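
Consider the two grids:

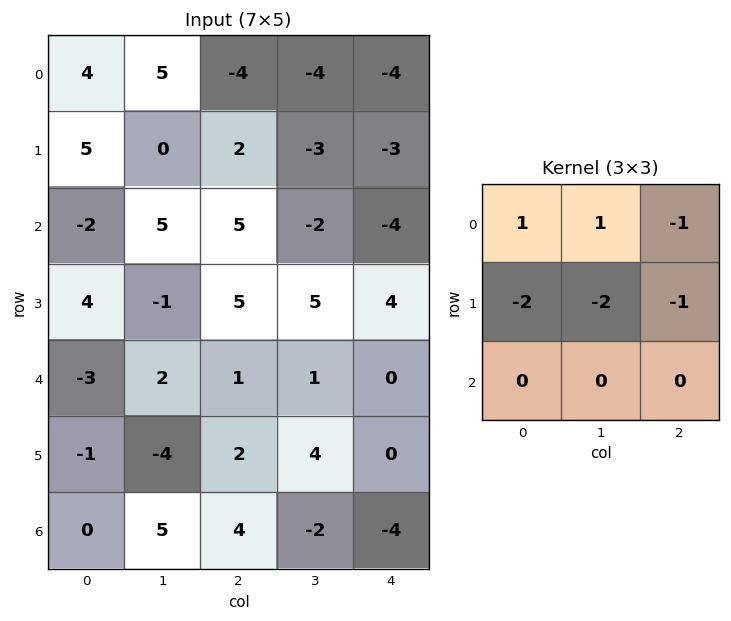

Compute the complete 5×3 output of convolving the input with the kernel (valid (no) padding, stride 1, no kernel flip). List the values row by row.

Output[0,0]: The receptive field on the input at this output position is [4 5 -4 / 5 0 2 / -2 5 5]. Elementwise product with the kernel and sum: 4·1 + 5·1 + -4·-1 + 5·-2 + 0·-2 + 2·-1.
Output[0,1]: The receptive field on the input at this output position is [5 -4 -4 / 0 2 -3 / 5 5 -2]. Elementwise product with the kernel and sum: 5·1 + -4·1 + -4·-1 + 0·-2 + 2·-2 + -3·-1.

1 4 1
-8 -13 0
-13 -1 -17
-1 -8 2
6 2 -10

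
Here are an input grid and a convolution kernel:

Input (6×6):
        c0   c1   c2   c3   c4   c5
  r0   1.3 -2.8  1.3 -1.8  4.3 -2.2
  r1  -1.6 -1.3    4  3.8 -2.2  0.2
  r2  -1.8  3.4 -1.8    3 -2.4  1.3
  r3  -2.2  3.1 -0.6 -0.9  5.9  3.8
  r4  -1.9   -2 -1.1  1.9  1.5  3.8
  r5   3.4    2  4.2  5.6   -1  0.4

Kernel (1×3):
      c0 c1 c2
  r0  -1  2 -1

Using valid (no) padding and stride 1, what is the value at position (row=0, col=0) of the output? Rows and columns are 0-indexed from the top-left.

The receptive field on the input at this output position is [1.3 -2.8 1.3]. Elementwise product with the kernel and sum: 1.3·-1 + -2.8·2 + 1.3·-1.

-8.2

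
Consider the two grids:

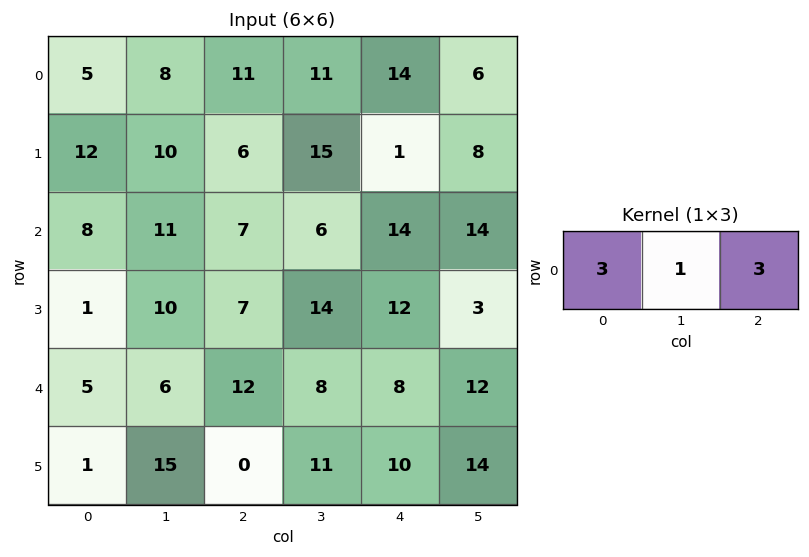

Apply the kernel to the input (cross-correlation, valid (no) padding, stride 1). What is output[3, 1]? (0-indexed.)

79

The receptive field on the input at this output position is [10 7 14]. Elementwise product with the kernel and sum: 10·3 + 7·1 + 14·3.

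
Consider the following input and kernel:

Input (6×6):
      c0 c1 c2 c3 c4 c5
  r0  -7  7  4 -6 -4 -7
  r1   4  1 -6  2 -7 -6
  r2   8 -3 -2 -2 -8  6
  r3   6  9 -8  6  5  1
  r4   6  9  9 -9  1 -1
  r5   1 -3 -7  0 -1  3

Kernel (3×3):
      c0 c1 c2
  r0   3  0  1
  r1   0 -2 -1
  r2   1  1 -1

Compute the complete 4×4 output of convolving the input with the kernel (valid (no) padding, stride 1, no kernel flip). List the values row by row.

Output[0,0]: The receptive field on the input at this output position is [-7 7 4 / 4 1 -6 / 8 -3 -2]. Elementwise product with the kernel and sum: -7·3 + 4·1 + 1·-2 + -6·-1 + 8·1 + -3·1 + -2·-1.

-6 22 15 -21
37 6 -20 20
18 26 -32 -18
-12 14 -8 14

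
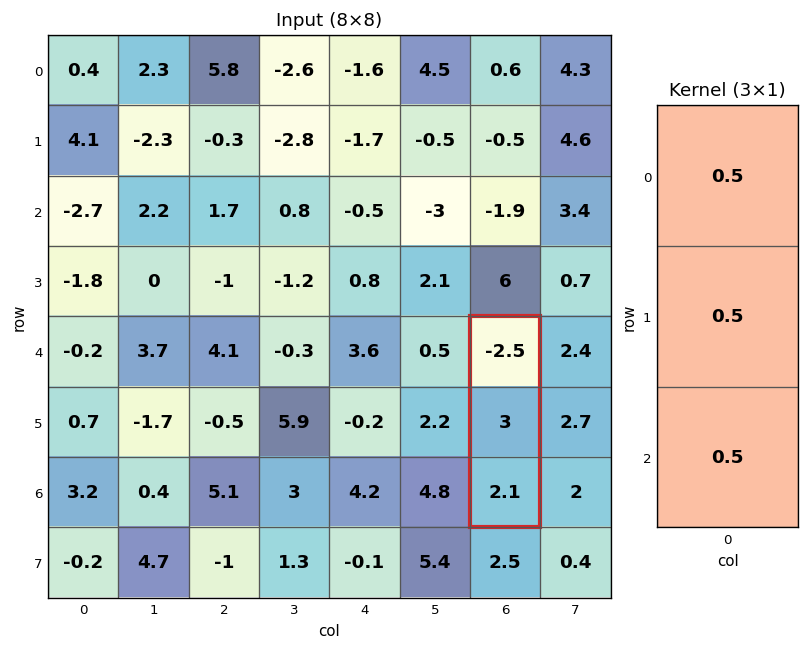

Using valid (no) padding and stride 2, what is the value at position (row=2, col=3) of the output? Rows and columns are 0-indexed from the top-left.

1.3

The receptive field on the input at this output position is [-2.5 / 3 / 2.1]. Elementwise product with the kernel and sum: -2.5·0.5 + 3·0.5 + 2.1·0.5.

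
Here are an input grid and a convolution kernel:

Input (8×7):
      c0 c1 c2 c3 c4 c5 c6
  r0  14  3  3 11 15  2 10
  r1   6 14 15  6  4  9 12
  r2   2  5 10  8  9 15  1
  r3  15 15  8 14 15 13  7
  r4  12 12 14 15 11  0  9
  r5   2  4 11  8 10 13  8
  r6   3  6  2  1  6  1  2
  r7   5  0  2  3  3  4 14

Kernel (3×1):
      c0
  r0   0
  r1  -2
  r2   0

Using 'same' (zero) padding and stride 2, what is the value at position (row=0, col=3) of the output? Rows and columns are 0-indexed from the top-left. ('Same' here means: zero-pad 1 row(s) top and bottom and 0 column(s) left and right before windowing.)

-20

The receptive field on the zero-padded input at this output position is [0 / 10 / 12]. Elementwise product with the kernel and sum: 10·-2.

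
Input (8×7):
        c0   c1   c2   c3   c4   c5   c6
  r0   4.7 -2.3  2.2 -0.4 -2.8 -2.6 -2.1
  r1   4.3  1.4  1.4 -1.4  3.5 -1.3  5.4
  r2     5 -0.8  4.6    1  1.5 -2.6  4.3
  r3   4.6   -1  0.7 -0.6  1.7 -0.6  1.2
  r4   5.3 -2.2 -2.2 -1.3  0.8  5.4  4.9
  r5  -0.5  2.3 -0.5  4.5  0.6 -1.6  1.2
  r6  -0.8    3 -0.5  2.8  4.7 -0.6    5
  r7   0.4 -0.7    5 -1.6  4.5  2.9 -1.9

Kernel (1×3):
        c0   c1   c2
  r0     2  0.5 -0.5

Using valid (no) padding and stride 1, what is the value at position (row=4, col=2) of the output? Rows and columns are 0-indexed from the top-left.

-5.45

The receptive field on the input at this output position is [-2.2 -1.3 0.8]. Elementwise product with the kernel and sum: -2.2·2 + -1.3·0.5 + 0.8·-0.5.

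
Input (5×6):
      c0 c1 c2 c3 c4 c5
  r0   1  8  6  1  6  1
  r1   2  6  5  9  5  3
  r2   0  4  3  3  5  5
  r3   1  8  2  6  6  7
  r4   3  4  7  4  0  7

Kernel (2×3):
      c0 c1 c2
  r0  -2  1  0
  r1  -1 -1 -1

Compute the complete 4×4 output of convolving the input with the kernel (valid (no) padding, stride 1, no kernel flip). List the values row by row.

Output[0,0]: The receptive field on the input at this output position is [1 8 6 / 2 6 5]. Elementwise product with the kernel and sum: 1·-2 + 8·1 + 2·-1 + 6·-1 + 5·-1.
Output[0,1]: The receptive field on the input at this output position is [8 6 1 / 6 5 9]. Elementwise product with the kernel and sum: 8·-2 + 6·1 + 6·-1 + 5·-1 + 9·-1.

-7 -30 -30 -13
-5 -17 -12 -26
-7 -21 -17 -20
-8 -29 -9 -17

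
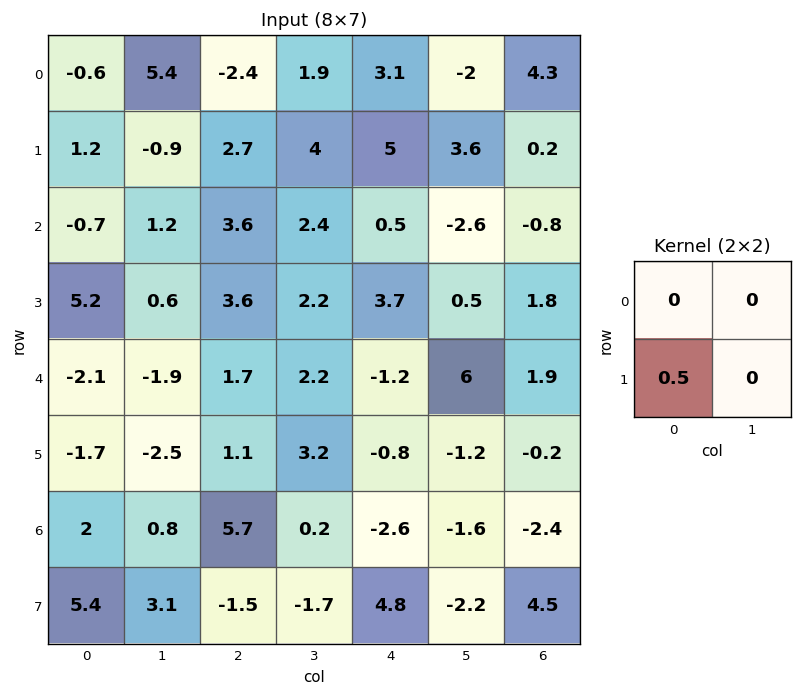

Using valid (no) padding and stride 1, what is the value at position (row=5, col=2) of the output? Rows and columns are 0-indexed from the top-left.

2.85

The receptive field on the input at this output position is [1.1 3.2 / 5.7 0.2]. Elementwise product with the kernel and sum: 5.7·0.5.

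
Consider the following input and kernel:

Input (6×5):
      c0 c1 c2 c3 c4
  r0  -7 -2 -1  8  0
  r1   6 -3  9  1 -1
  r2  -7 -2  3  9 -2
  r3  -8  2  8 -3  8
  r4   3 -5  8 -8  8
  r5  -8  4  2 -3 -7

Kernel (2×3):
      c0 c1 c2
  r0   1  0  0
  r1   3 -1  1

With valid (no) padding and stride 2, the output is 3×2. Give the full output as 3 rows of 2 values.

Output[0,0]: The receptive field on the input at this output position is [-7 -2 -1 / 6 -3 9]. Elementwise product with the kernel and sum: -7·1 + 6·3 + -3·-1 + 9·1.

23 24
-25 38
-23 10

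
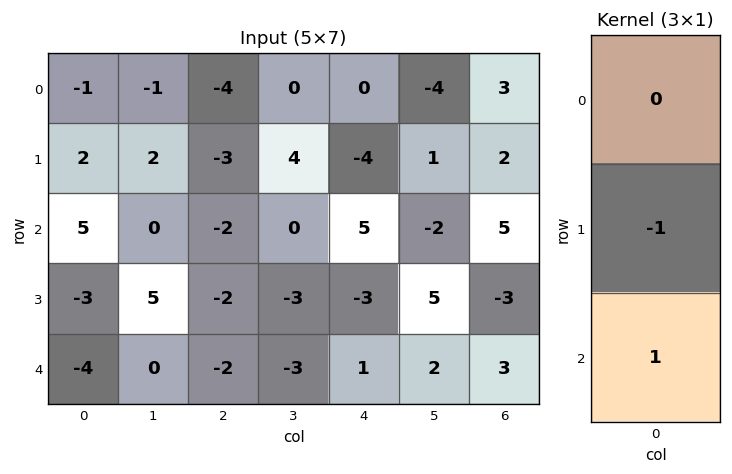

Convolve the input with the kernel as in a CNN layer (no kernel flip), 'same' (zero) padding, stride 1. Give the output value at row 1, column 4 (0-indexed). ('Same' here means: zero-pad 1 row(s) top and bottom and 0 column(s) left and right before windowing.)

9

The receptive field on the zero-padded input at this output position is [0 / -4 / 5]. Elementwise product with the kernel and sum: -4·-1 + 5·1.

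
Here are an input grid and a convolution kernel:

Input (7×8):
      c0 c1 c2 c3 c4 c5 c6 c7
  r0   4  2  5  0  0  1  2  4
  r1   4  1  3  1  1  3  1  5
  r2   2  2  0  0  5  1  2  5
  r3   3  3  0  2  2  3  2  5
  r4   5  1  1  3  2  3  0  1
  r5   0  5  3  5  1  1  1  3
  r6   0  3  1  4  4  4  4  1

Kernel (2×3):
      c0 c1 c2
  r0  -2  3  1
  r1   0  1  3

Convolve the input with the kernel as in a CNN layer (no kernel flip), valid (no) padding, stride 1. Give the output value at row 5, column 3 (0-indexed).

10

The receptive field on the input at this output position is [5 1 1 / 4 4 4]. Elementwise product with the kernel and sum: 5·-2 + 1·3 + 1·1 + 4·1 + 4·3.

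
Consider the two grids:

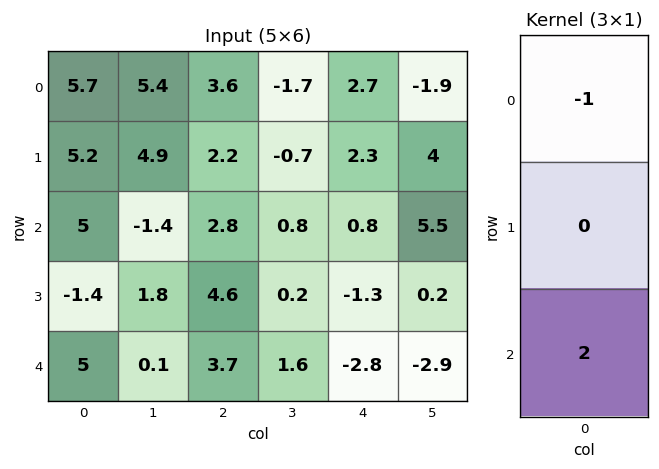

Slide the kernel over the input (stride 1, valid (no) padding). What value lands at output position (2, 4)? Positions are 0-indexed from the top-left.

The receptive field on the input at this output position is [0.8 / -1.3 / -2.8]. Elementwise product with the kernel and sum: 0.8·-1 + -2.8·2.

-6.4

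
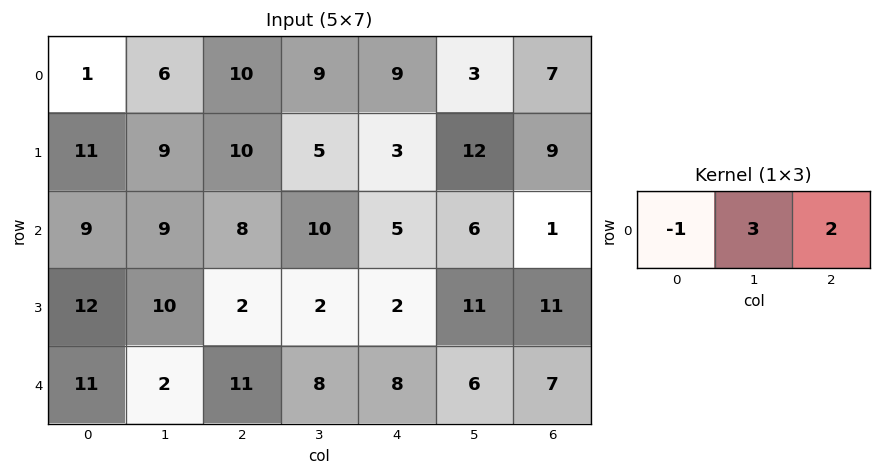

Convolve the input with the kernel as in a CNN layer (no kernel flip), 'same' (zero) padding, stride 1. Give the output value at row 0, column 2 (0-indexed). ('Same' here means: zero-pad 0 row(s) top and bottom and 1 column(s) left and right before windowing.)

The receptive field on the zero-padded input at this output position is [6 10 9]. Elementwise product with the kernel and sum: 6·-1 + 10·3 + 9·2.

42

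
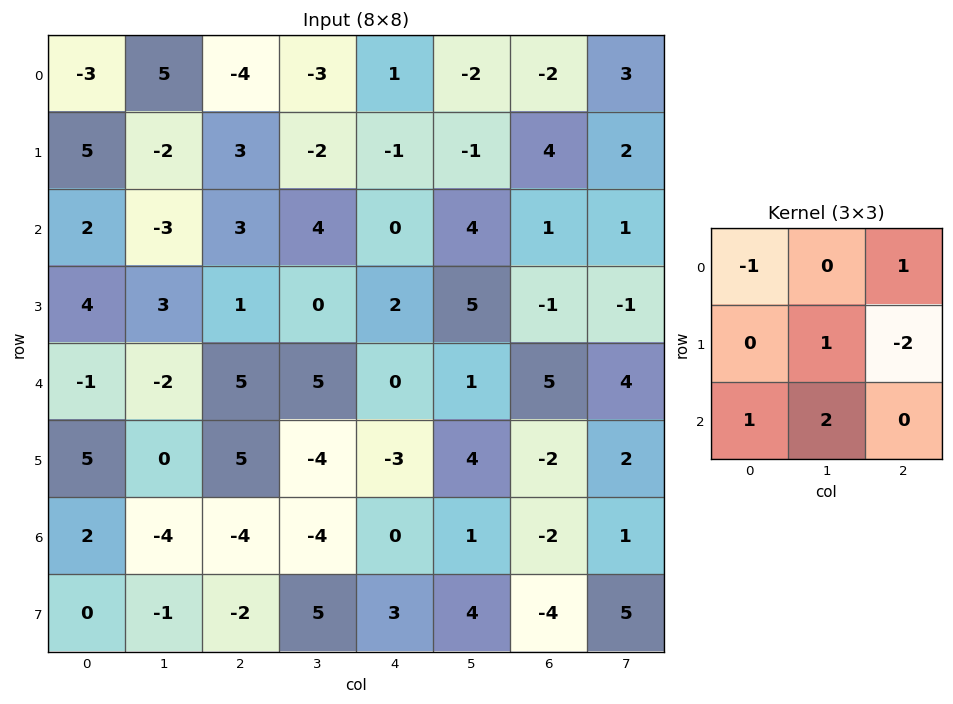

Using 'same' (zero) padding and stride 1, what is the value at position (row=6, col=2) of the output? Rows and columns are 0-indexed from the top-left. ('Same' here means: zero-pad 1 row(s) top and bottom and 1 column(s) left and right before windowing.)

The receptive field on the zero-padded input at this output position is [0 5 -4 / -4 -4 -4 / -1 -2 5]. Elementwise product with the kernel and sum: 0·-1 + -4·1 + -4·1 + -4·-2 + -1·1 + -2·2.

-5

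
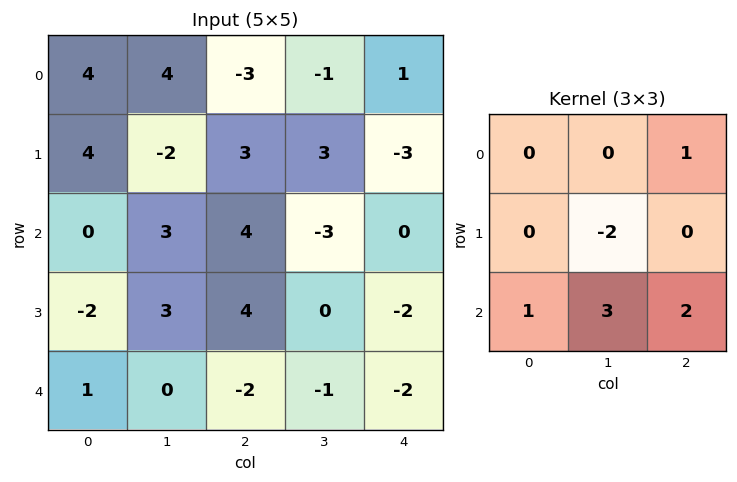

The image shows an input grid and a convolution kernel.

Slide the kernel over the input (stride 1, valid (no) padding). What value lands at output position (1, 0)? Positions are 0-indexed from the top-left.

The receptive field on the input at this output position is [4 -2 3 / 0 3 4 / -2 3 4]. Elementwise product with the kernel and sum: 3·1 + 3·-2 + -2·1 + 3·3 + 4·2.

12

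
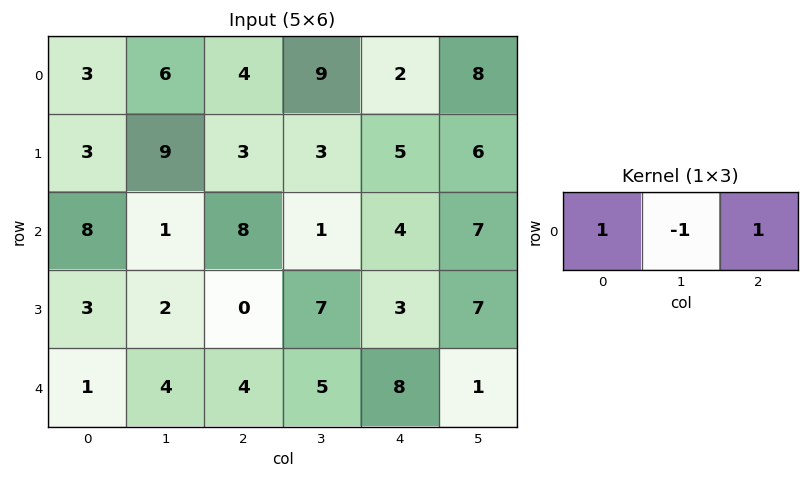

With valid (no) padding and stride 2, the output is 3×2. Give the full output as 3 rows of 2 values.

Output[0,0]: The receptive field on the input at this output position is [3 6 4]. Elementwise product with the kernel and sum: 3·1 + 6·-1 + 4·1.
Output[0,1]: The receptive field on the input at this output position is [4 9 2]. Elementwise product with the kernel and sum: 4·1 + 9·-1 + 2·1.

1 -3
15 11
1 7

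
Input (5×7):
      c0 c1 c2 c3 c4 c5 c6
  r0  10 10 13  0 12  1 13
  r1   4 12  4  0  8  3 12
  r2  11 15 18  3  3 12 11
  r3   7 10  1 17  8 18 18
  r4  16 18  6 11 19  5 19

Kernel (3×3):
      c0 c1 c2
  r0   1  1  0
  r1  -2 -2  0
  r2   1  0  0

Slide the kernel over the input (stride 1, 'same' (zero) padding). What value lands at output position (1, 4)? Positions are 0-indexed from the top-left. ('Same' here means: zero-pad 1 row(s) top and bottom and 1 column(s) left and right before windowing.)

-1

The receptive field on the zero-padded input at this output position is [0 12 1 / 0 8 3 / 3 3 12]. Elementwise product with the kernel and sum: 0·1 + 12·1 + 0·-2 + 8·-2 + 3·1.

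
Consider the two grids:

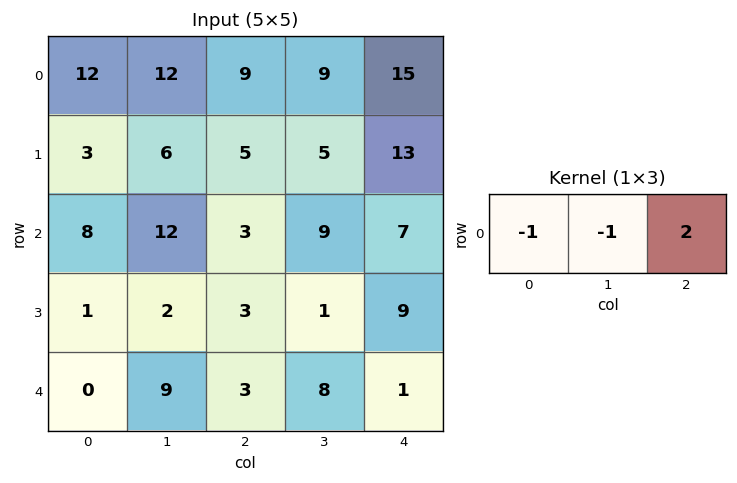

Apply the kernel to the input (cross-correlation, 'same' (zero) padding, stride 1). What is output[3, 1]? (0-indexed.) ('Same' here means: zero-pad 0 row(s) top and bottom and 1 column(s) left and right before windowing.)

3

The receptive field on the zero-padded input at this output position is [1 2 3]. Elementwise product with the kernel and sum: 1·-1 + 2·-1 + 3·2.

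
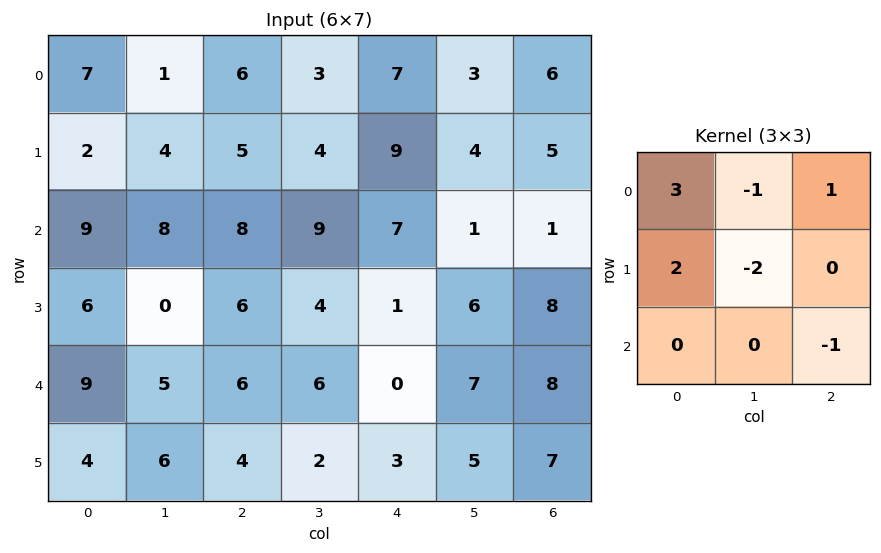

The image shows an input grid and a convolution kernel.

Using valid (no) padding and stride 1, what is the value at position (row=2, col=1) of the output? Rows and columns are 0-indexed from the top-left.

The receptive field on the input at this output position is [8 8 9 / 0 6 4 / 5 6 6]. Elementwise product with the kernel and sum: 8·3 + 8·-1 + 9·1 + 0·2 + 6·-2 + 6·-1.

7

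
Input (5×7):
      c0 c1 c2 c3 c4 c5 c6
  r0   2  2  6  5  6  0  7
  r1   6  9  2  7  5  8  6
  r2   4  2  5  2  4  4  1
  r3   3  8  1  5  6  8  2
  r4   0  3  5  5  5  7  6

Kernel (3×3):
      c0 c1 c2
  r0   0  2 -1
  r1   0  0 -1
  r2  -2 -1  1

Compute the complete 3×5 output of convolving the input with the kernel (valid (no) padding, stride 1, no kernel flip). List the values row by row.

-9 -7 -9 0 -24
-2 -17 4 -10 -9
0 -3 -16 -12 -6

Output[0,0]: The receptive field on the input at this output position is [2 2 6 / 6 9 2 / 4 2 5]. Elementwise product with the kernel and sum: 2·2 + 6·-1 + 2·-1 + 4·-2 + 2·-1 + 5·1.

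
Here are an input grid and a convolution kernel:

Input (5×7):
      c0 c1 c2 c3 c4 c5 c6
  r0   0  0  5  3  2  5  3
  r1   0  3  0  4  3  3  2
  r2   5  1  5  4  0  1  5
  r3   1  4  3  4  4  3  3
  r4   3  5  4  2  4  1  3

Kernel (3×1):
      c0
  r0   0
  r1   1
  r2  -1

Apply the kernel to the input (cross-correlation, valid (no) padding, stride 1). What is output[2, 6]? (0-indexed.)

0

The receptive field on the input at this output position is [5 / 3 / 3]. Elementwise product with the kernel and sum: 3·1 + 3·-1.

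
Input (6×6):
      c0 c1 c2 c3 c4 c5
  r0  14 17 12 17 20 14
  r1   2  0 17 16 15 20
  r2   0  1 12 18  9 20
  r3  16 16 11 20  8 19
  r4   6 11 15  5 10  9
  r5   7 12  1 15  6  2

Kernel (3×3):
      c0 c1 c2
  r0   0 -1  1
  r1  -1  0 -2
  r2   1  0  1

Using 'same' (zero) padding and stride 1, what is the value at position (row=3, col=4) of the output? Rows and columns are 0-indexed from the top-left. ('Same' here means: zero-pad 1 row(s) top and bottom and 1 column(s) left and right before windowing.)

The receptive field on the zero-padded input at this output position is [18 9 20 / 20 8 19 / 5 10 9]. Elementwise product with the kernel and sum: 9·-1 + 20·1 + 20·-1 + 19·-2 + 5·1 + 9·1.

-33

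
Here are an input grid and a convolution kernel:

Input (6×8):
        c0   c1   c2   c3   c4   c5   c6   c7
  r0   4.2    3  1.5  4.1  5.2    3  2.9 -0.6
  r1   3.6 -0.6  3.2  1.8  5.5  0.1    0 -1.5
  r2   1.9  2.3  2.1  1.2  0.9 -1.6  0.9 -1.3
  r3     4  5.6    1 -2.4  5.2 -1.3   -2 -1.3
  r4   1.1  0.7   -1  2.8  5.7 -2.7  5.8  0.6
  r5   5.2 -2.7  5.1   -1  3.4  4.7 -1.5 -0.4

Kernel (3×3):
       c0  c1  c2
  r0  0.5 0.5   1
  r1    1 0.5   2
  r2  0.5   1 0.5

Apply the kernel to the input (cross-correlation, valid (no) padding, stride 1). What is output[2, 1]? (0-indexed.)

5.45

The receptive field on the input at this output position is [2.3 2.1 1.2 / 5.6 1 -2.4 / 0.7 -1 2.8]. Elementwise product with the kernel and sum: 2.3·0.5 + 2.1·0.5 + 1.2·1 + 5.6·1 + 1·0.5 + -2.4·2 + 0.7·0.5 + -1·1 + 2.8·0.5.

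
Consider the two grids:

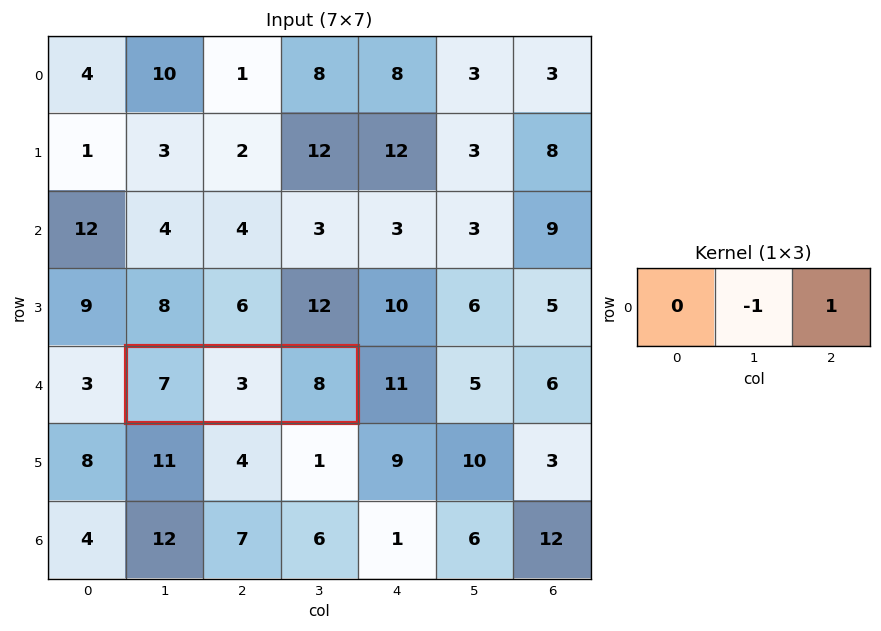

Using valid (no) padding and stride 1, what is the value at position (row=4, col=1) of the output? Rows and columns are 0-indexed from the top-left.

The receptive field on the input at this output position is [7 3 8]. Elementwise product with the kernel and sum: 3·-1 + 8·1.

5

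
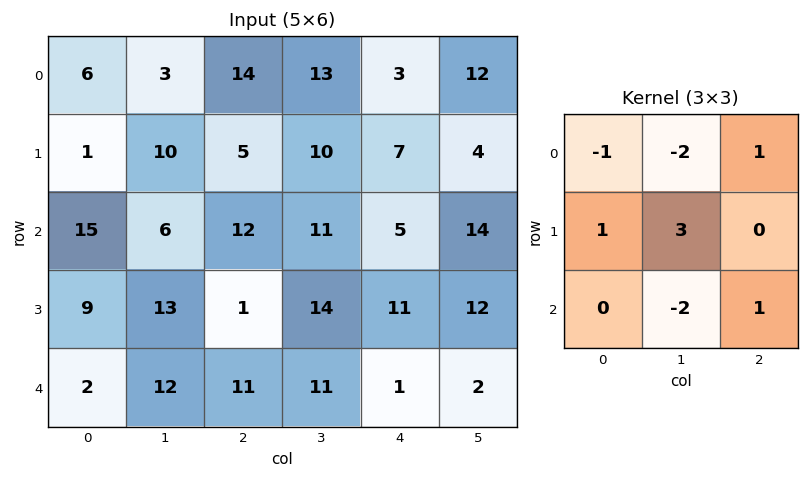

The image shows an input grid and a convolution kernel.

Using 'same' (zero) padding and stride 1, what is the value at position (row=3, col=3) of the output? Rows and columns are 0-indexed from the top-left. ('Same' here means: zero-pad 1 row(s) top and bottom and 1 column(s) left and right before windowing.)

-7

The receptive field on the zero-padded input at this output position is [12 11 5 / 1 14 11 / 11 11 1]. Elementwise product with the kernel and sum: 12·-1 + 11·-2 + 5·1 + 1·1 + 14·3 + 11·-2 + 1·1.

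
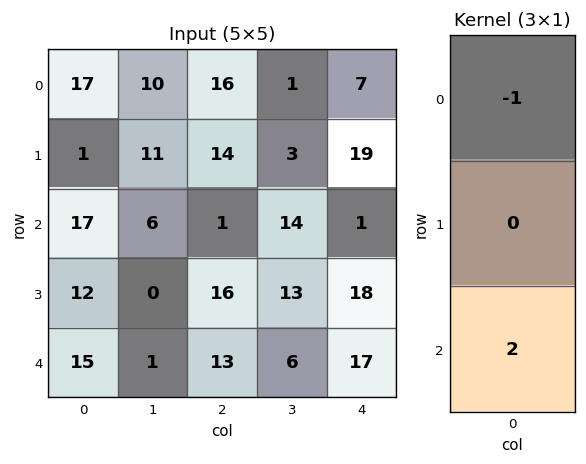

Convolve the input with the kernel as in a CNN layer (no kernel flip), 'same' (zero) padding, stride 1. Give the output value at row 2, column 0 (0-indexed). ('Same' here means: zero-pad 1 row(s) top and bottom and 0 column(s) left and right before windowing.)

23

The receptive field on the zero-padded input at this output position is [1 / 17 / 12]. Elementwise product with the kernel and sum: 1·-1 + 12·2.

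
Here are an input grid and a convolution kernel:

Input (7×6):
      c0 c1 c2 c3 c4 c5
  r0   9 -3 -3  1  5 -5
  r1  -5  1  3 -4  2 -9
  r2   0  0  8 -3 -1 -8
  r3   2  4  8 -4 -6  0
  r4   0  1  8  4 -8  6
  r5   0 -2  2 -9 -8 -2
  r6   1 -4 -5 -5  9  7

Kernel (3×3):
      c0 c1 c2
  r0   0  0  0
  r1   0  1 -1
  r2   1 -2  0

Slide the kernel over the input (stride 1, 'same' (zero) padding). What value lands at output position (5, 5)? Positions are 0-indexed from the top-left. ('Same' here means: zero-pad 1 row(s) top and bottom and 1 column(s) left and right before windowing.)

The receptive field on the zero-padded input at this output position is [-8 6 0 / -8 -2 0 / 9 7 0]. Elementwise product with the kernel and sum: -2·1 + 0·-1 + 9·1 + 7·-2.

-7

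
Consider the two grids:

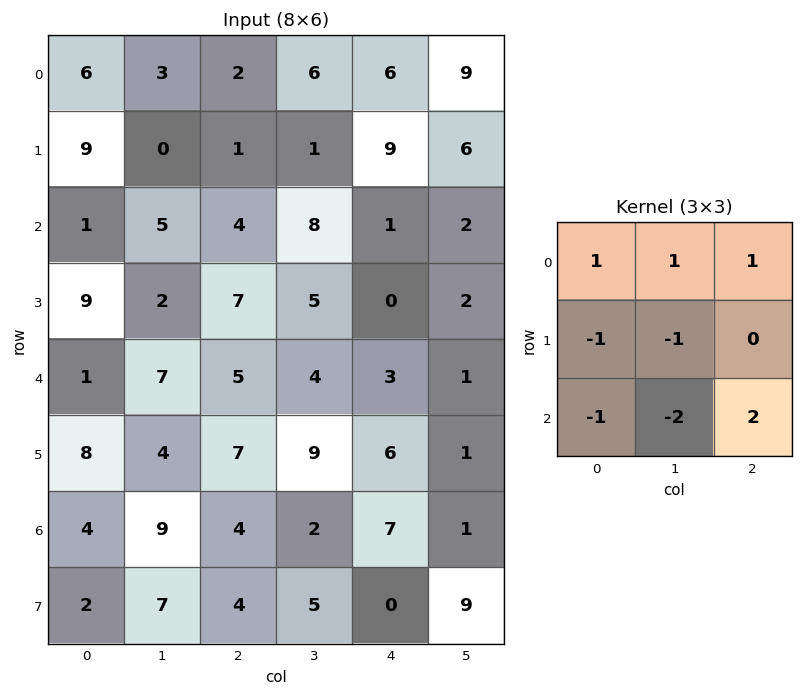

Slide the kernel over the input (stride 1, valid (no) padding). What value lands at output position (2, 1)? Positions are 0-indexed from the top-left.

-1

The receptive field on the input at this output position is [5 4 8 / 2 7 5 / 7 5 4]. Elementwise product with the kernel and sum: 5·1 + 4·1 + 8·1 + 2·-1 + 7·-1 + 7·-1 + 5·-2 + 4·2.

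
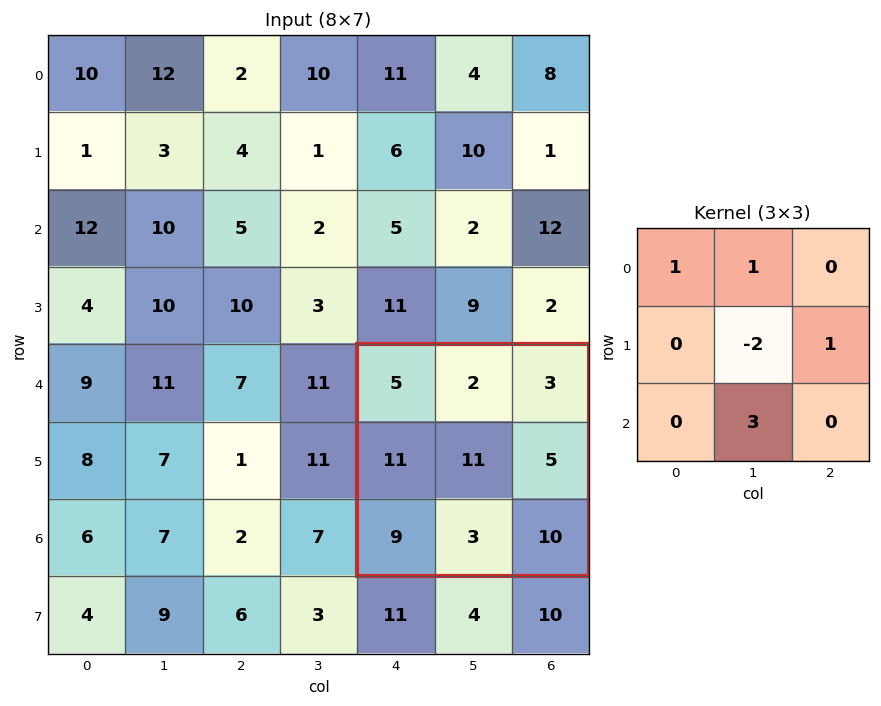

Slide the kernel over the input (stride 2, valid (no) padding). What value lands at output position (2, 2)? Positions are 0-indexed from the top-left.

The receptive field on the input at this output position is [5 2 3 / 11 11 5 / 9 3 10]. Elementwise product with the kernel and sum: 5·1 + 2·1 + 11·-2 + 5·1 + 3·3.

-1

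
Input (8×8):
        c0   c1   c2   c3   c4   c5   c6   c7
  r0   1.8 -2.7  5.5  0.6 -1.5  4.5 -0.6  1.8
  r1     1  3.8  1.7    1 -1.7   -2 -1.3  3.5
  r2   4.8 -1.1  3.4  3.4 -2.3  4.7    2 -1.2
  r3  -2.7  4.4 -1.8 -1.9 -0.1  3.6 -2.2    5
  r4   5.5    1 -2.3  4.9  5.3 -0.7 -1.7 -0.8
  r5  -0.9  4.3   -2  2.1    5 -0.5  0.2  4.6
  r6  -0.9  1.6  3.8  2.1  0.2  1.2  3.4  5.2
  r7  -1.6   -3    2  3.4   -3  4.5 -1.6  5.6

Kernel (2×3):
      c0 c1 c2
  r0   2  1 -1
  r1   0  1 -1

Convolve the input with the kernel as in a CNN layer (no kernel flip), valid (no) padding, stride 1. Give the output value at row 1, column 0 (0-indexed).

The receptive field on the input at this output position is [1 3.8 1.7 / 4.8 -1.1 3.4]. Elementwise product with the kernel and sum: 1·2 + 3.8·1 + 1.7·-1 + -1.1·1 + 3.4·-1.

-0.4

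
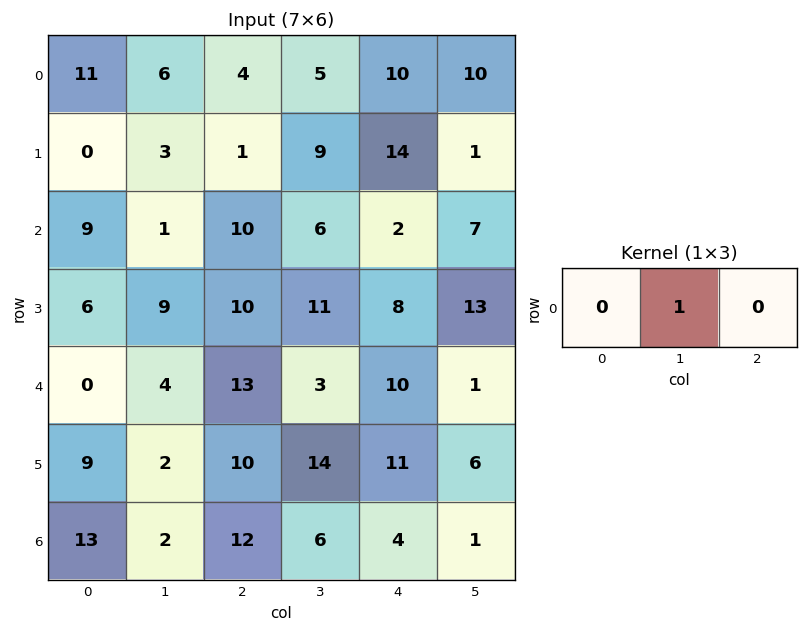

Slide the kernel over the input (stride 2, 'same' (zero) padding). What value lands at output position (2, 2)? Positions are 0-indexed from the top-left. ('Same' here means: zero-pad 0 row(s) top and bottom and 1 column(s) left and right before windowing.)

10

The receptive field on the zero-padded input at this output position is [3 10 1]. Elementwise product with the kernel and sum: 10·1.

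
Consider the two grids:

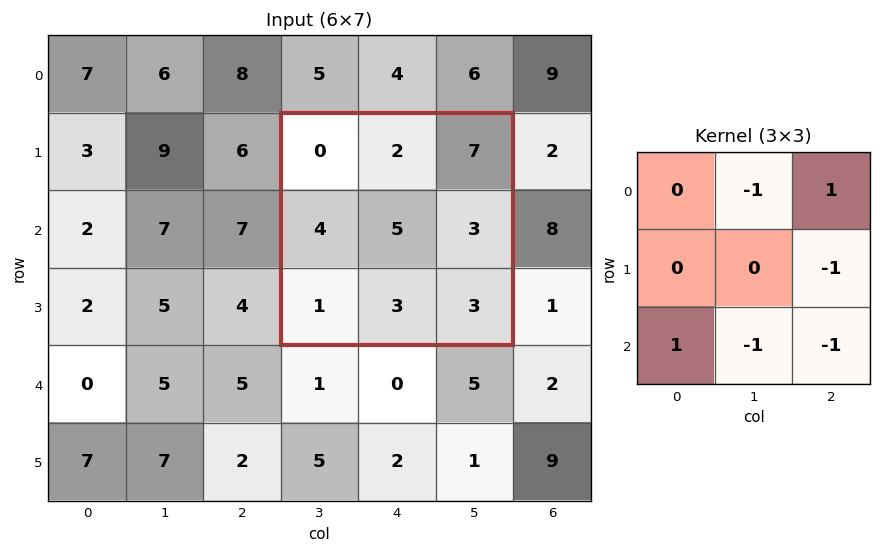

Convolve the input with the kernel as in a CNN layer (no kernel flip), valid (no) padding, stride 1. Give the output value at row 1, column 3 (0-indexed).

-3

The receptive field on the input at this output position is [0 2 7 / 4 5 3 / 1 3 3]. Elementwise product with the kernel and sum: 2·-1 + 7·1 + 3·-1 + 1·1 + 3·-1 + 3·-1.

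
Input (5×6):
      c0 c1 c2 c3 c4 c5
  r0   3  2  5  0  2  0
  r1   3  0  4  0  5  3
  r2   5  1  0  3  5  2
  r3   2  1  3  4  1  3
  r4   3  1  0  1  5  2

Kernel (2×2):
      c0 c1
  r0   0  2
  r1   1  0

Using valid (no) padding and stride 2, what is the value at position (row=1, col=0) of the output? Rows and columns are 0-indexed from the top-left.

The receptive field on the input at this output position is [5 1 / 2 1]. Elementwise product with the kernel and sum: 1·2 + 2·1.

4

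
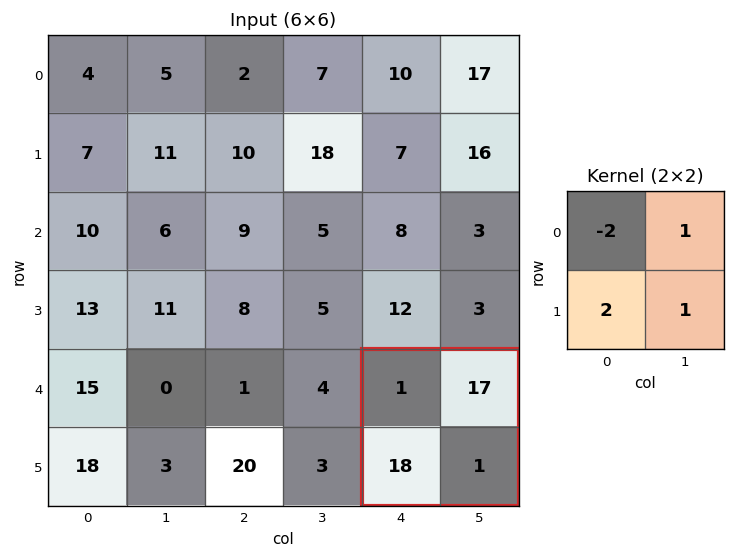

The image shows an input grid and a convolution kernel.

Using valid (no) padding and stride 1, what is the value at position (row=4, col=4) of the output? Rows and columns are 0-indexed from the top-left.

52

The receptive field on the input at this output position is [1 17 / 18 1]. Elementwise product with the kernel and sum: 1·-2 + 17·1 + 18·2 + 1·1.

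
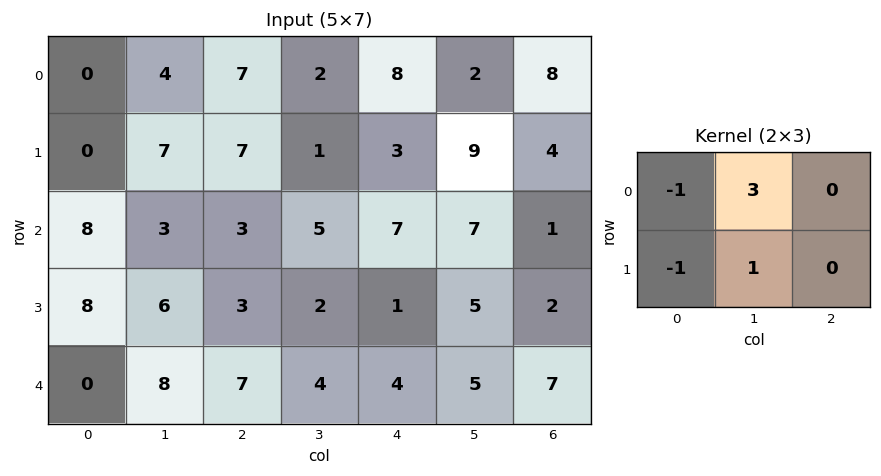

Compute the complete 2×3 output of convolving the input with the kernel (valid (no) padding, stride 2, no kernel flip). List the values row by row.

19 -7 4
-1 11 18

Output[0,0]: The receptive field on the input at this output position is [0 4 7 / 0 7 7]. Elementwise product with the kernel and sum: 0·-1 + 4·3 + 0·-1 + 7·1.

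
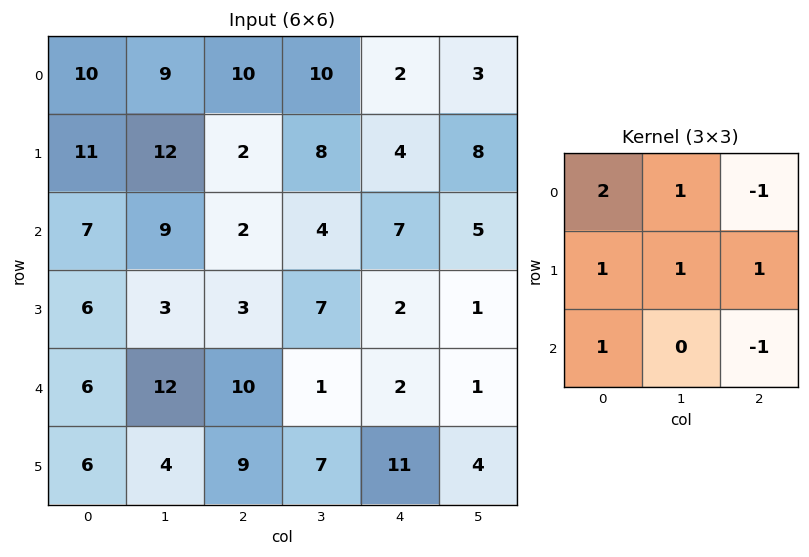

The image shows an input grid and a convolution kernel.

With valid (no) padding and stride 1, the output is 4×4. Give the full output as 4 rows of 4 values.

49 45 37 38
53 29 22 34
29 40 21 20
37 22 22 22

Output[0,0]: The receptive field on the input at this output position is [10 9 10 / 11 12 2 / 7 9 2]. Elementwise product with the kernel and sum: 10·2 + 9·1 + 10·-1 + 11·1 + 12·1 + 2·1 + 7·1 + 2·-1.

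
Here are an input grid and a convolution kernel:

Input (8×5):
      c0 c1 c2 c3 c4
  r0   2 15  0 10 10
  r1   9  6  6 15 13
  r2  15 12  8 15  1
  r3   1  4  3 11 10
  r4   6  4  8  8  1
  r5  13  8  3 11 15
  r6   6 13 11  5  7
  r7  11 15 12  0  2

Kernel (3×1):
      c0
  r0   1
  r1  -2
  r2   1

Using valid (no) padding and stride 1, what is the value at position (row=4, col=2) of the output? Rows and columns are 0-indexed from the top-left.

13

The receptive field on the input at this output position is [8 / 3 / 11]. Elementwise product with the kernel and sum: 8·1 + 3·-2 + 11·1.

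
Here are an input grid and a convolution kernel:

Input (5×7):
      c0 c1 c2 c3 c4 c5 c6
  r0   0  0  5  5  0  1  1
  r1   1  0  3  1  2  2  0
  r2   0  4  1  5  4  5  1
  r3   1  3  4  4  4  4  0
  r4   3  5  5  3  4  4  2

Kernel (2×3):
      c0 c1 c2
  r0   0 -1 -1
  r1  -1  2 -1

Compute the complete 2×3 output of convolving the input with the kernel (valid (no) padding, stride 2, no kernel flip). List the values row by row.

-9 -8 0
-4 -9 -2

Output[0,0]: The receptive field on the input at this output position is [0 0 5 / 1 0 3]. Elementwise product with the kernel and sum: 0·-1 + 5·-1 + 1·-1 + 0·2 + 3·-1.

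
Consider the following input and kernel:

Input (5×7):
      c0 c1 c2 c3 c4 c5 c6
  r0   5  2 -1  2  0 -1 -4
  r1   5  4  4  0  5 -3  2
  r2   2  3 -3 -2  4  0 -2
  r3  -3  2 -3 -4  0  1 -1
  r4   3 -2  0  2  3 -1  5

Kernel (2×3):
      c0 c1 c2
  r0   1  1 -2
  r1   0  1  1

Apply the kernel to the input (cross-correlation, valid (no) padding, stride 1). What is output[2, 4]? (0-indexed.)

8

The receptive field on the input at this output position is [4 0 -2 / 0 1 -1]. Elementwise product with the kernel and sum: 4·1 + 0·1 + -2·-2 + 1·1 + -1·1.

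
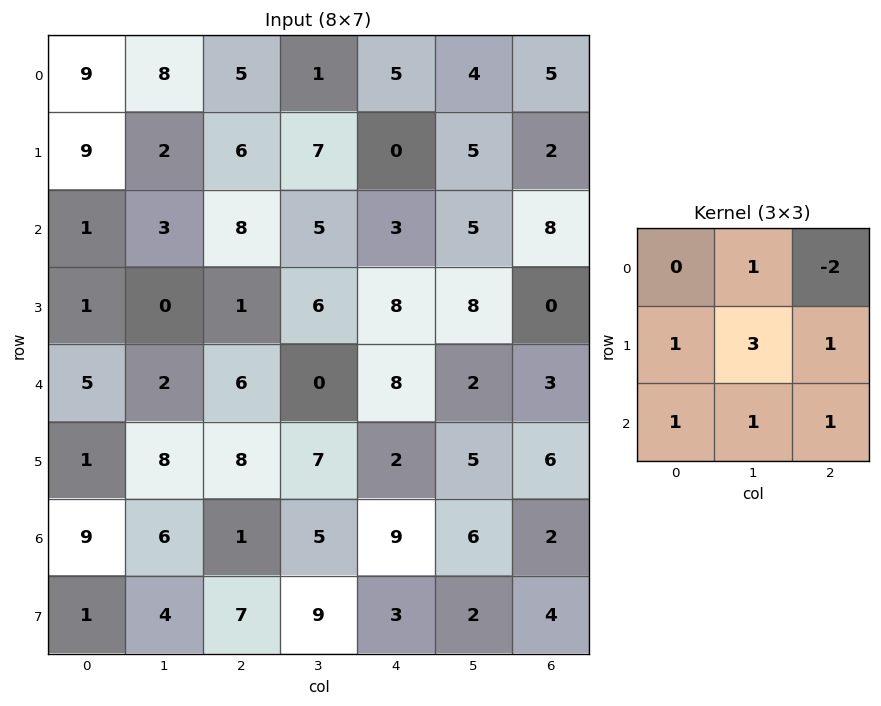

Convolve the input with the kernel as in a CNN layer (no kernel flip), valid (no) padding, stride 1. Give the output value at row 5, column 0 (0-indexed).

The receptive field on the input at this output position is [1 8 8 / 9 6 1 / 1 4 7]. Elementwise product with the kernel and sum: 8·1 + 8·-2 + 9·1 + 6·3 + 1·1 + 1·1 + 4·1 + 7·1.

32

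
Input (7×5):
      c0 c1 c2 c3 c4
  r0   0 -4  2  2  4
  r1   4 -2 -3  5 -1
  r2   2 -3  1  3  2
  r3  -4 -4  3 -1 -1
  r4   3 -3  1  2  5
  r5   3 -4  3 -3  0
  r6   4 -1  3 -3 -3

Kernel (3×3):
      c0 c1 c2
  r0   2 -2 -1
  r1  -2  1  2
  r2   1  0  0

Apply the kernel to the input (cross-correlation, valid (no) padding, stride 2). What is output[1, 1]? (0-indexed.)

-14

The receptive field on the input at this output position is [1 3 2 / 3 -1 -1 / 1 2 5]. Elementwise product with the kernel and sum: 1·2 + 3·-2 + 2·-1 + 3·-2 + -1·1 + -1·2 + 1·1.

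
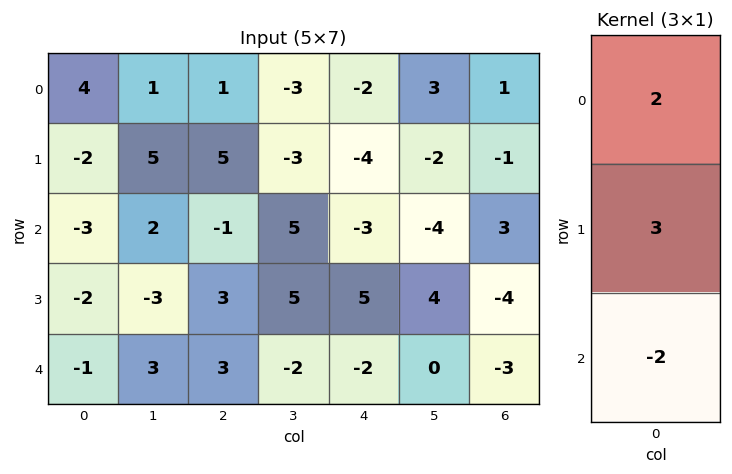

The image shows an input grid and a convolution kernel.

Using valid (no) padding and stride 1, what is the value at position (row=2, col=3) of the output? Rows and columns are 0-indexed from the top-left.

29

The receptive field on the input at this output position is [5 / 5 / -2]. Elementwise product with the kernel and sum: 5·2 + 5·3 + -2·-2.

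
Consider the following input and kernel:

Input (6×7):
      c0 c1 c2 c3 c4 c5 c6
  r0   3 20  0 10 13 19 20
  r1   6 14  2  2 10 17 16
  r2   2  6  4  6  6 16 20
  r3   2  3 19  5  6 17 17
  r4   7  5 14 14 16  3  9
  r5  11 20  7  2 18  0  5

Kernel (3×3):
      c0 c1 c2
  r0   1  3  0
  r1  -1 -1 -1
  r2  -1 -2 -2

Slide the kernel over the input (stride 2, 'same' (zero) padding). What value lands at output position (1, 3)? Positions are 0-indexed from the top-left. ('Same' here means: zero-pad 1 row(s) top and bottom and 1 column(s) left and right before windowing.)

-22

The receptive field on the zero-padded input at this output position is [17 16 0 / 16 20 0 / 17 17 0]. Elementwise product with the kernel and sum: 17·1 + 16·3 + 16·-1 + 20·-1 + 0·-1 + 17·-1 + 17·-2 + 0·-2.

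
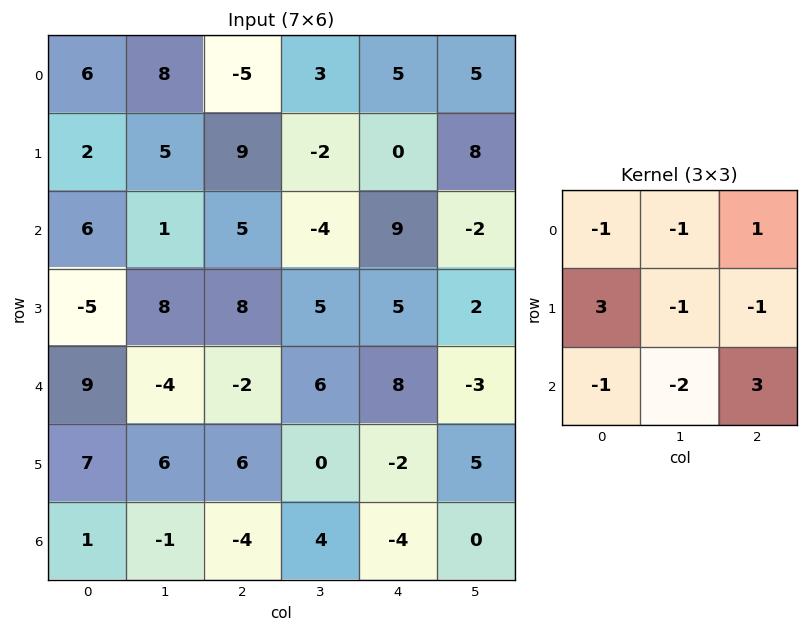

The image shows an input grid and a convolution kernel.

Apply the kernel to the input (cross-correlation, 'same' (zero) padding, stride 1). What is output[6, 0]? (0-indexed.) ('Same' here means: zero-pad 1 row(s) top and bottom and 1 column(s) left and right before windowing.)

-1

The receptive field on the zero-padded input at this output position is [0 7 6 / 0 1 -1 / 0 0 0]. Elementwise product with the kernel and sum: 0·-1 + 7·-1 + 6·1 + 0·3 + 1·-1 + -1·-1 + 0·-1 + 0·-2 + 0·3.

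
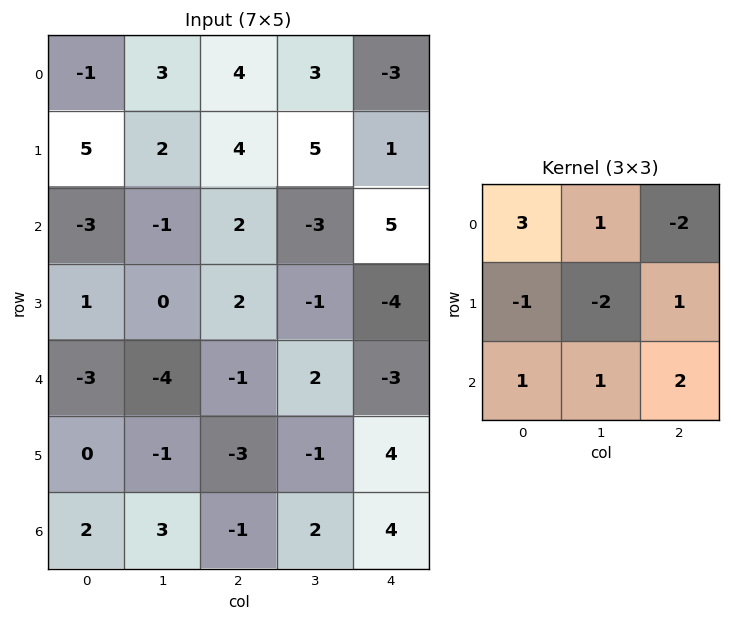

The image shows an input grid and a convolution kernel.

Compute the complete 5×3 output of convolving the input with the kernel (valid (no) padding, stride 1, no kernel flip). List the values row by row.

Output[0,0]: The receptive field on the input at this output position is [-1 3 4 / 5 2 4 / -3 -1 2]. Elementwise product with the kernel and sum: -1·3 + 3·1 + 4·-2 + 5·-1 + 2·-2 + 4·1 + -3·1 + -1·1 + 2·2.
Output[0,1]: The receptive field on the input at this output position is [3 4 3 / 2 4 5 / -1 2 -3]. Elementwise product with the kernel and sum: 3·3 + 4·1 + 3·-2 + 2·-1 + 4·-2 + 5·1 + -1·1 + 2·1 + -3·2.

-13 -3 17
21 -6 17
-22 -1 -16
2 6 11
-9 -5 23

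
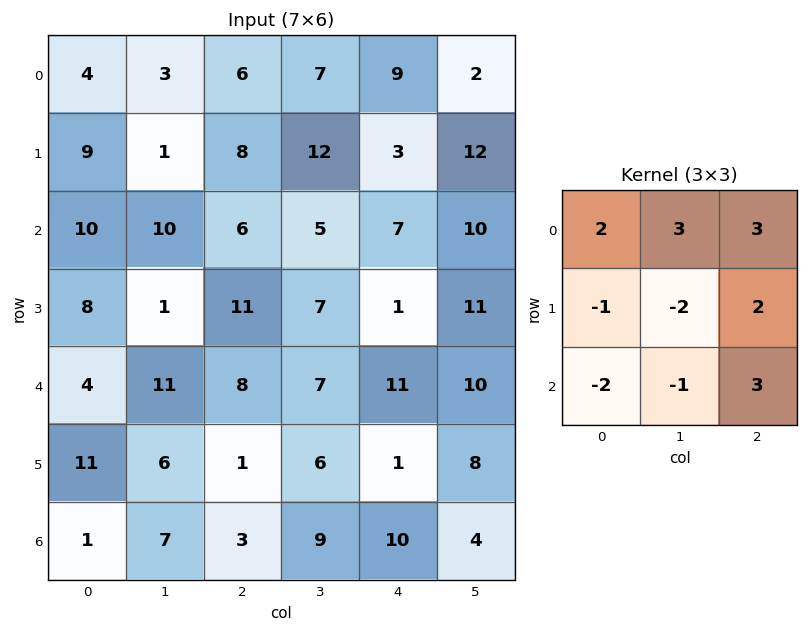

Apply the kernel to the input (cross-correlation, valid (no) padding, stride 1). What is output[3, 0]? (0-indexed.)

The receptive field on the input at this output position is [8 1 11 / 4 11 8 / 11 6 1]. Elementwise product with the kernel and sum: 8·2 + 1·3 + 11·3 + 4·-1 + 11·-2 + 8·2 + 11·-2 + 6·-1 + 1·3.

17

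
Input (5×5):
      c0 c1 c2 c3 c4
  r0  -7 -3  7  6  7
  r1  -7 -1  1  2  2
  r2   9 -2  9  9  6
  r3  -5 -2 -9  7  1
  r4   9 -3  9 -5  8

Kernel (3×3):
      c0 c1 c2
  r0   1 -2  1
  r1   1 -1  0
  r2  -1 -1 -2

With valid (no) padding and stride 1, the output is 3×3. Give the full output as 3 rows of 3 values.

Output[0,0]: The receptive field on the input at this output position is [-7 -3 7 / -7 -1 1 / 9 -2 9]. Elementwise product with the kernel and sum: -7·1 + -3·-2 + 7·1 + -7·1 + -1·-1 + 9·-1 + -2·-1 + 9·-2.
Output[0,1]: The receptive field on the input at this output position is [-3 7 6 / -1 1 2 / -2 9 9]. Elementwise product with the kernel and sum: -3·1 + 7·-2 + 6·1 + -1·1 + 1·-1 + -2·-1 + 9·-1 + 9·-2.

-25 -38 -29
32 -15 -1
-5 0 -39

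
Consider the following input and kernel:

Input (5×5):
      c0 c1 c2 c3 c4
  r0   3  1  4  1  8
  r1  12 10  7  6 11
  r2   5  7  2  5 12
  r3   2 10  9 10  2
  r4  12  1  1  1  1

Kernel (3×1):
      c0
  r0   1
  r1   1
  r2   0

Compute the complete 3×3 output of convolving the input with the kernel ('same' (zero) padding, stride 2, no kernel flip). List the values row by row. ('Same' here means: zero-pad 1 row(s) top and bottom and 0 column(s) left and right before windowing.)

3 4 8
17 9 23
14 10 3

Output[0,0]: The receptive field on the zero-padded input at this output position is [0 / 3 / 12]. Elementwise product with the kernel and sum: 0·1 + 3·1.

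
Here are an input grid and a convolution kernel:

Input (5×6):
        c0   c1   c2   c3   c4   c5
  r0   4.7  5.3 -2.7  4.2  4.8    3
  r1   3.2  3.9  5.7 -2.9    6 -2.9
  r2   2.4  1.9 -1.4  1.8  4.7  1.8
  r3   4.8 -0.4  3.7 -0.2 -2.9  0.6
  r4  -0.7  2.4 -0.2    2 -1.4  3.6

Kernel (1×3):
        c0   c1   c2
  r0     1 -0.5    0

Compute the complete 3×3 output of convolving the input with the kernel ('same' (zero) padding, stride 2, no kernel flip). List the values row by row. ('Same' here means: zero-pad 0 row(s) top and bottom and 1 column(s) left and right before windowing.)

Output[0,0]: The receptive field on the zero-padded input at this output position is [0 4.7 5.3]. Elementwise product with the kernel and sum: 0·1 + 4.7·-0.5.

-2.35 6.65 1.8
-1.2 2.6 -0.55
0.35 2.5 2.7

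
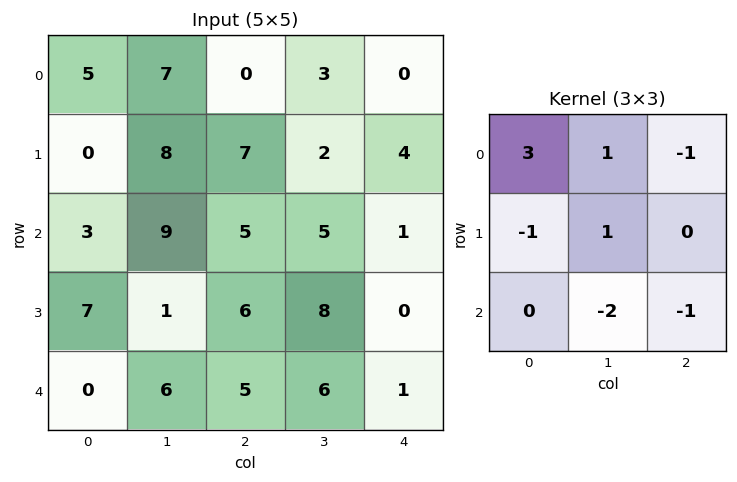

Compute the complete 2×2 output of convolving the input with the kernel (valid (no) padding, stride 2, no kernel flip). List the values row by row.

Output[0,0]: The receptive field on the input at this output position is [5 7 0 / 0 8 7 / 3 9 5]. Elementwise product with the kernel and sum: 5·3 + 7·1 + 0·-1 + 0·-1 + 8·1 + 9·-2 + 5·-1.
Output[0,1]: The receptive field on the input at this output position is [0 3 0 / 7 2 4 / 5 5 1]. Elementwise product with the kernel and sum: 0·3 + 3·1 + 0·-1 + 7·-1 + 2·1 + 5·-2 + 1·-1.

7 -13
-10 8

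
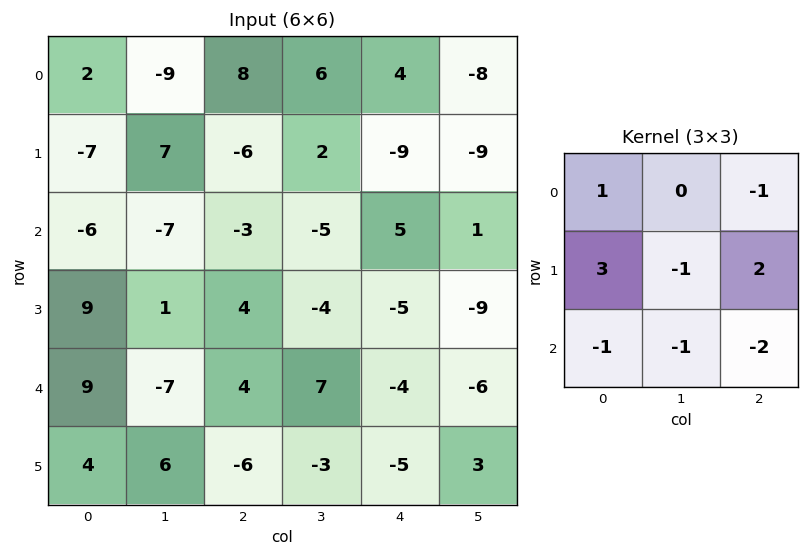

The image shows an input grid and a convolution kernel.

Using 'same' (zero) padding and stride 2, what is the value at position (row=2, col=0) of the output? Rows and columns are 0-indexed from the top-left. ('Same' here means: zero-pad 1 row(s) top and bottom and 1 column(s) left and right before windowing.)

-40

The receptive field on the zero-padded input at this output position is [0 9 1 / 0 9 -7 / 0 4 6]. Elementwise product with the kernel and sum: 0·1 + 1·-1 + 0·3 + 9·-1 + -7·2 + 0·-1 + 4·-1 + 6·-2.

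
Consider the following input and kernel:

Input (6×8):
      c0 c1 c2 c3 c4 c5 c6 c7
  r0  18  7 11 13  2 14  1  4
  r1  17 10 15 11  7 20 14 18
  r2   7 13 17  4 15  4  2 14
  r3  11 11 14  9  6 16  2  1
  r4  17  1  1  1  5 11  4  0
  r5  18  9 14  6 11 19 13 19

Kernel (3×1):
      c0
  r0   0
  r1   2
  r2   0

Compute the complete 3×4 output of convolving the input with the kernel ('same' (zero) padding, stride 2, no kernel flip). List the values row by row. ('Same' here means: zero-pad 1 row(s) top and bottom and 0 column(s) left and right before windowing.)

36 22 4 2
14 34 30 4
34 2 10 8

Output[0,0]: The receptive field on the zero-padded input at this output position is [0 / 18 / 17]. Elementwise product with the kernel and sum: 18·2.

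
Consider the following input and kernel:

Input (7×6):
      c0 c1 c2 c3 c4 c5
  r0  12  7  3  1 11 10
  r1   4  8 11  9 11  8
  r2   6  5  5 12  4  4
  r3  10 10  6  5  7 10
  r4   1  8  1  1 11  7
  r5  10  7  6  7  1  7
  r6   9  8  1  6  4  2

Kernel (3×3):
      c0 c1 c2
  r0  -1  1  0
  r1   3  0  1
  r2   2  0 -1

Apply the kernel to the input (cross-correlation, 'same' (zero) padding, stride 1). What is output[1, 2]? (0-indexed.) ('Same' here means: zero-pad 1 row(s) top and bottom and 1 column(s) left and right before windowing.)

The receptive field on the zero-padded input at this output position is [7 3 1 / 8 11 9 / 5 5 12]. Elementwise product with the kernel and sum: 7·-1 + 3·1 + 8·3 + 9·1 + 5·2 + 12·-1.

27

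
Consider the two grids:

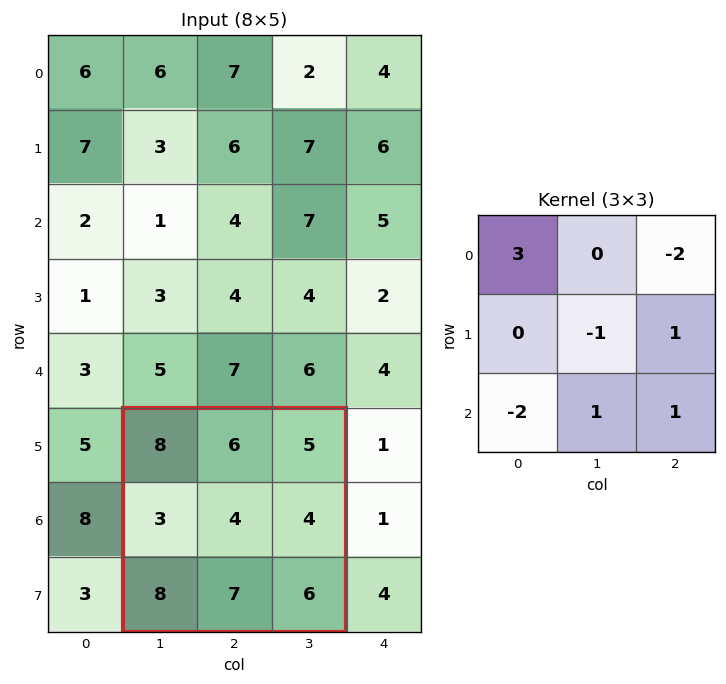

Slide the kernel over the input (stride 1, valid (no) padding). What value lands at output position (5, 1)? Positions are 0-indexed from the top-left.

The receptive field on the input at this output position is [8 6 5 / 3 4 4 / 8 7 6]. Elementwise product with the kernel and sum: 8·3 + 5·-2 + 4·-1 + 4·1 + 8·-2 + 7·1 + 6·1.

11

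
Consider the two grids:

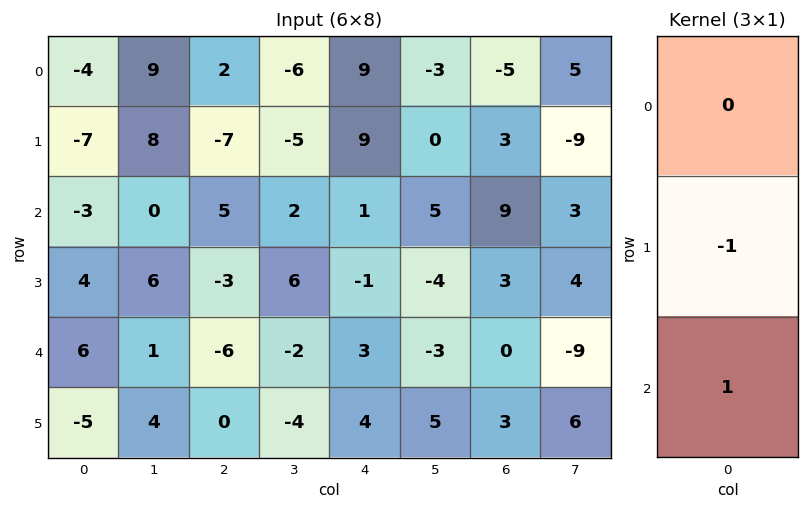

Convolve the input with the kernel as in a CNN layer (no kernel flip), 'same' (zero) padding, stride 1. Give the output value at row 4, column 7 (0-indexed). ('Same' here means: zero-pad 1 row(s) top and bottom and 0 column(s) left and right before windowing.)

The receptive field on the zero-padded input at this output position is [4 / -9 / 6]. Elementwise product with the kernel and sum: -9·-1 + 6·1.

15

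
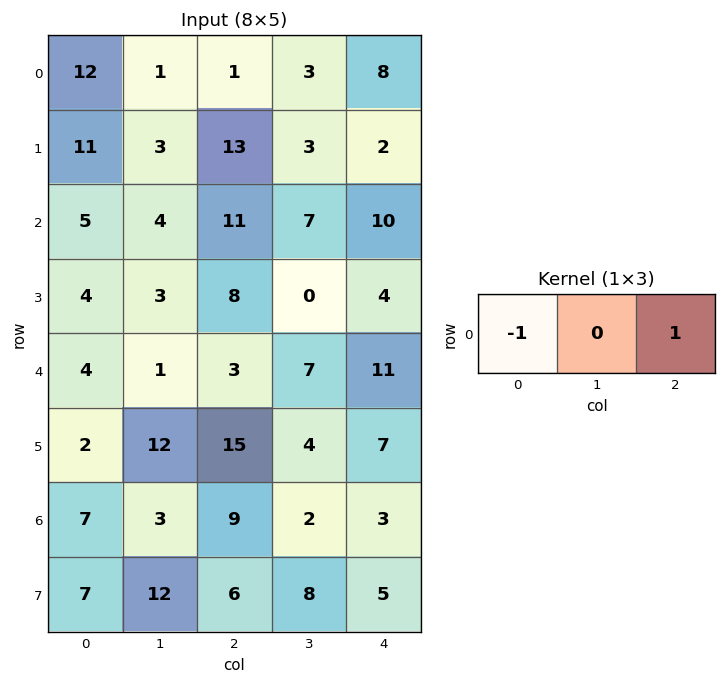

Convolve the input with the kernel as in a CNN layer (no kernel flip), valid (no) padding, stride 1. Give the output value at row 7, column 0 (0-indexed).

The receptive field on the input at this output position is [7 12 6]. Elementwise product with the kernel and sum: 7·-1 + 6·1.

-1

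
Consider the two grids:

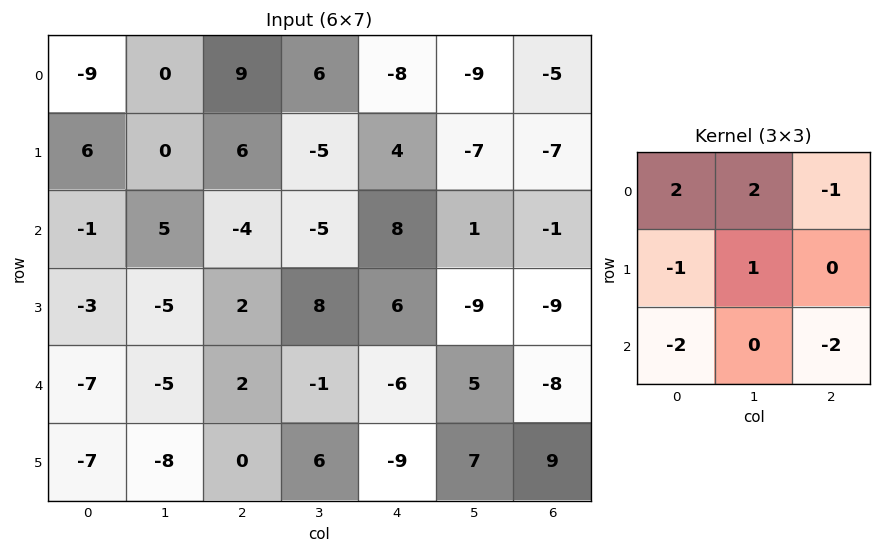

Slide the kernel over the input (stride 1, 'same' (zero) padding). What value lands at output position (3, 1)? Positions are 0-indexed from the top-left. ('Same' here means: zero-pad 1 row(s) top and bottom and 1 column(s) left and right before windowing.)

The receptive field on the zero-padded input at this output position is [-1 5 -4 / -3 -5 2 / -7 -5 2]. Elementwise product with the kernel and sum: -1·2 + 5·2 + -4·-1 + -3·-1 + -5·1 + -7·-2 + 2·-2.

20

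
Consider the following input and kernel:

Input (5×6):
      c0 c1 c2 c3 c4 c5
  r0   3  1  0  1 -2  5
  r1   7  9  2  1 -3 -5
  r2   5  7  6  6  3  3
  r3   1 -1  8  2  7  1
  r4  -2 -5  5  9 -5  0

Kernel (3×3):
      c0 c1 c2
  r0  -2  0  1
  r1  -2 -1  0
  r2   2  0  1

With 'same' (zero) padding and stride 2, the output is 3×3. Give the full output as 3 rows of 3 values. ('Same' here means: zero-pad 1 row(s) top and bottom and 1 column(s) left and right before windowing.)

Output[0,0]: The receptive field on the zero-padded input at this output position is [0 0 0 / 0 3 1 / 0 7 9]. Elementwise product with the kernel and sum: 0·-2 + 0·1 + 0·-2 + 3·-1 + 0·2 + 9·1.

6 17 -3
3 -37 -17
1 9 -16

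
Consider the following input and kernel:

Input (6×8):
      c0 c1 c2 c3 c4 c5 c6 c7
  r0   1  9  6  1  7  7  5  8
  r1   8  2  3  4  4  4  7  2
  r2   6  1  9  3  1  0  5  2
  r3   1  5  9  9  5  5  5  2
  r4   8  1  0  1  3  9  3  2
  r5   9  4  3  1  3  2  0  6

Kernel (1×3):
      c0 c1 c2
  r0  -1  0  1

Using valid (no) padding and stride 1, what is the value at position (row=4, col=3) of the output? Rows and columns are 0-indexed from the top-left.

The receptive field on the input at this output position is [1 3 9]. Elementwise product with the kernel and sum: 1·-1 + 9·1.

8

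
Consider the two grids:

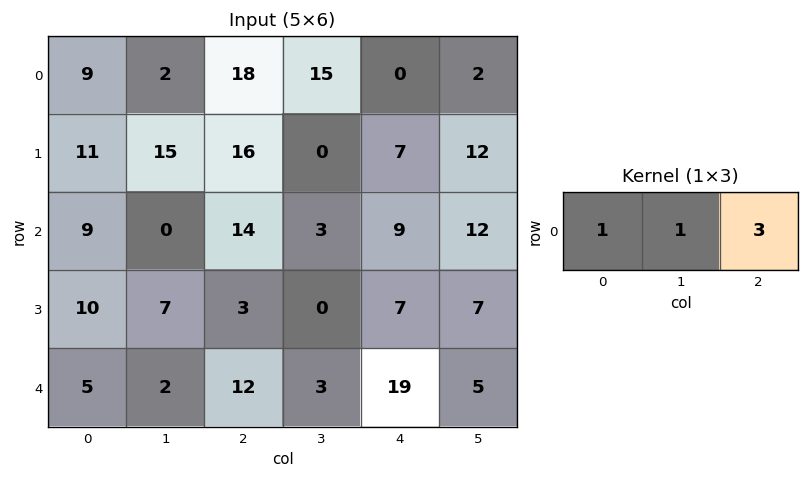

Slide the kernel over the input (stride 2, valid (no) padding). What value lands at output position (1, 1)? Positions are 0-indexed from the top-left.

44

The receptive field on the input at this output position is [14 3 9]. Elementwise product with the kernel and sum: 14·1 + 3·1 + 9·3.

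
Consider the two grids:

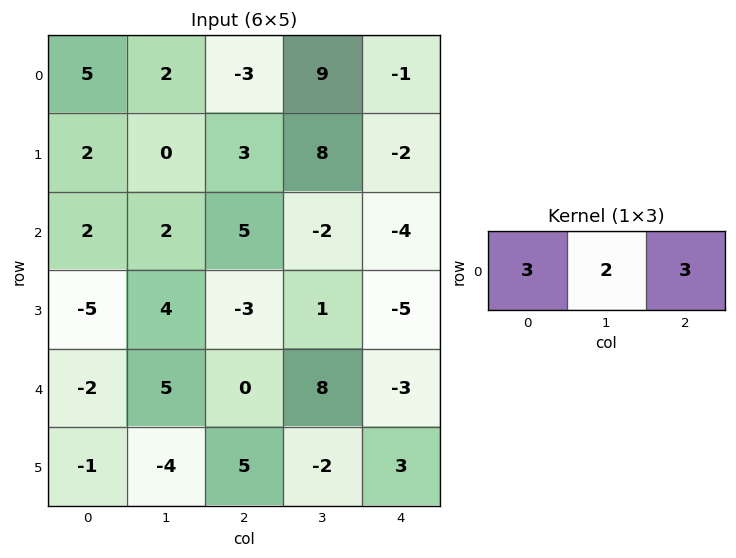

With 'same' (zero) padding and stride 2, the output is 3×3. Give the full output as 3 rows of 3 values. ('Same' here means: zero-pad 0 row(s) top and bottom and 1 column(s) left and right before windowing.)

16 27 25
10 10 -14
11 39 18

Output[0,0]: The receptive field on the zero-padded input at this output position is [0 5 2]. Elementwise product with the kernel and sum: 0·3 + 5·2 + 2·3.
Output[0,1]: The receptive field on the zero-padded input at this output position is [2 -3 9]. Elementwise product with the kernel and sum: 2·3 + -3·2 + 9·3.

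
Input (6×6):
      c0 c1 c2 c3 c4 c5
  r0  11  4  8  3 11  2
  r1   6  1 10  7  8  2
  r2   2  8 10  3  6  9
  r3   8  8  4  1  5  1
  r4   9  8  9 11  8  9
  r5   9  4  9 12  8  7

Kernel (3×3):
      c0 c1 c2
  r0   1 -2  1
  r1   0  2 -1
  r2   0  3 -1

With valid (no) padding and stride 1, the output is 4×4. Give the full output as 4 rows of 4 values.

Output[0,0]: The receptive field on the input at this output position is [11 4 8 / 6 1 10 / 2 8 10]. Elementwise product with the kernel and sum: 11·1 + 4·-2 + 8·1 + 1·2 + 10·-1 + 8·3 + 10·-1.
Output[0,1]: The receptive field on the input at this output position is [4 8 3 / 1 10 7 / 8 10 3]. Elementwise product with the kernel and sum: 4·1 + 8·-2 + 3·1 + 10·2 + 7·-1 + 10·3 + 3·-1.

17 31 22 6
40 16 2 10
23 14 32 24
6 23 49 16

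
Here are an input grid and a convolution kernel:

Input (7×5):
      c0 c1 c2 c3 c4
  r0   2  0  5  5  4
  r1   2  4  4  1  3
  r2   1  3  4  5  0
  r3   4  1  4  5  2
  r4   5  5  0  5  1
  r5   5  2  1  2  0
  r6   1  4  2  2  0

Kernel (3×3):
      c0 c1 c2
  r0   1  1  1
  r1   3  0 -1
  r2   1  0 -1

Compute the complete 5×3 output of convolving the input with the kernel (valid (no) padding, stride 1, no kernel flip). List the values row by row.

6 19 27
9 9 22
21 10 18
28 20 11
23 16 11

Output[0,0]: The receptive field on the input at this output position is [2 0 5 / 2 4 4 / 1 3 4]. Elementwise product with the kernel and sum: 2·1 + 0·1 + 5·1 + 2·3 + 4·-1 + 1·1 + 4·-1.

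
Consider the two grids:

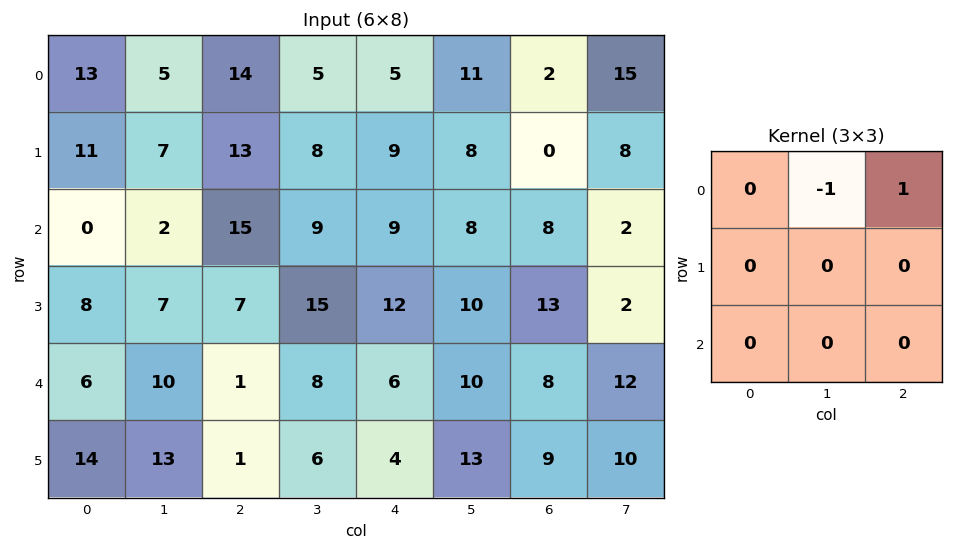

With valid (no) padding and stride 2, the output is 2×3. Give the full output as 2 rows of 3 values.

9 0 -9
13 0 0

Output[0,0]: The receptive field on the input at this output position is [13 5 14 / 11 7 13 / 0 2 15]. Elementwise product with the kernel and sum: 5·-1 + 14·1.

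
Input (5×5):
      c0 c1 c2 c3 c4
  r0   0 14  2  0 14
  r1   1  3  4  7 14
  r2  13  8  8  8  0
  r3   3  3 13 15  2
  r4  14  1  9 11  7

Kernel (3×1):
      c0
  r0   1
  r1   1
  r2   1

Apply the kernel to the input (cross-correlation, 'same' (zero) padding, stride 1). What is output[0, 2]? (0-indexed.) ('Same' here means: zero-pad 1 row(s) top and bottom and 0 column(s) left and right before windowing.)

6

The receptive field on the zero-padded input at this output position is [0 / 2 / 4]. Elementwise product with the kernel and sum: 0·1 + 2·1 + 4·1.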